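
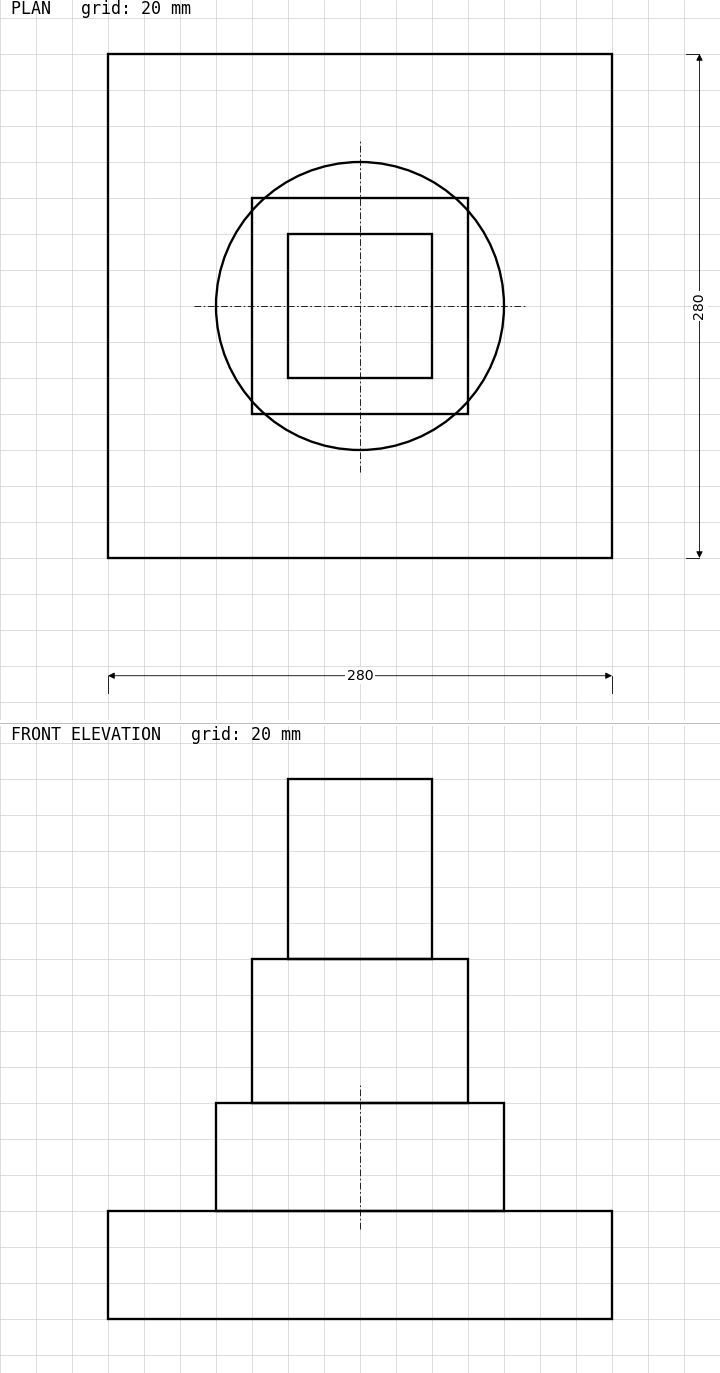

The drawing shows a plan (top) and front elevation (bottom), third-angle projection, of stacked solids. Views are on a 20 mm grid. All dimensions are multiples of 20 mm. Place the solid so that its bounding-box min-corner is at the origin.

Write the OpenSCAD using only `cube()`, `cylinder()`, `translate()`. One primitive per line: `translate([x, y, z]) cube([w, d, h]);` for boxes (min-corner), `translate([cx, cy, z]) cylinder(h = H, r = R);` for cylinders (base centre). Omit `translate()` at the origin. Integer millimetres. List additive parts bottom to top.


cube([280, 280, 60]);
translate([140, 140, 60]) cylinder(h = 60, r = 80);
translate([80, 80, 120]) cube([120, 120, 80]);
translate([100, 100, 200]) cube([80, 80, 100]);


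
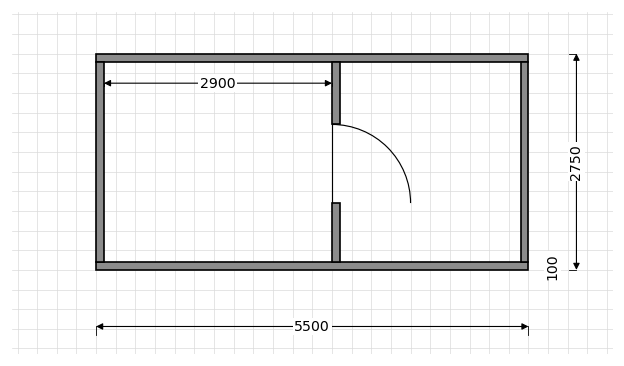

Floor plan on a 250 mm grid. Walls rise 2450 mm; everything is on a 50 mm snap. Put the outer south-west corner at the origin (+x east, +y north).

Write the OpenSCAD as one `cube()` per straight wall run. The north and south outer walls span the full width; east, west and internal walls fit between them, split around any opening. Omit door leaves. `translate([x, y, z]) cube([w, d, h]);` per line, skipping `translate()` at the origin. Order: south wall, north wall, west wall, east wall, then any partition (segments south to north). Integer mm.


cube([5500, 100, 2450]);
translate([0, 2650, 0]) cube([5500, 100, 2450]);
translate([0, 100, 0]) cube([100, 2550, 2450]);
translate([5400, 100, 0]) cube([100, 2550, 2450]);
translate([3000, 100, 0]) cube([100, 750, 2450]);
translate([3000, 1850, 0]) cube([100, 800, 2450]);


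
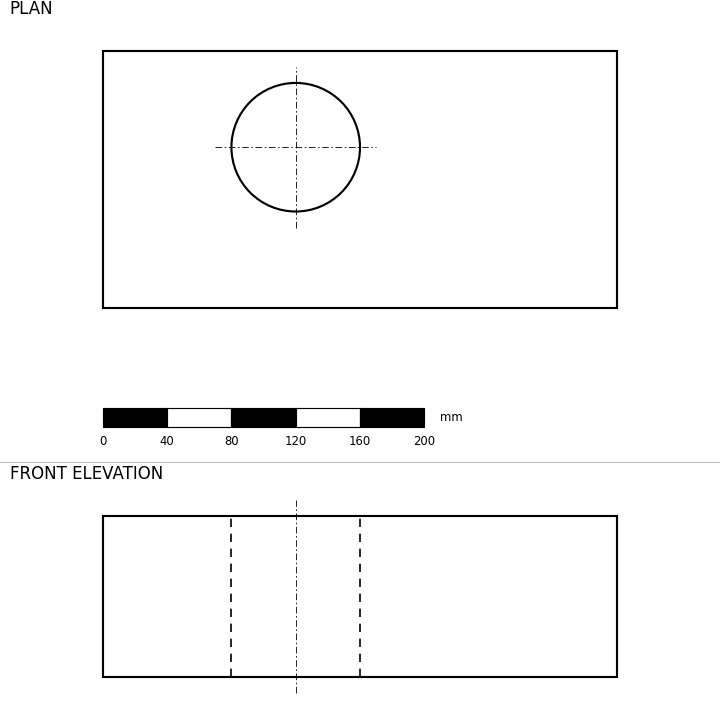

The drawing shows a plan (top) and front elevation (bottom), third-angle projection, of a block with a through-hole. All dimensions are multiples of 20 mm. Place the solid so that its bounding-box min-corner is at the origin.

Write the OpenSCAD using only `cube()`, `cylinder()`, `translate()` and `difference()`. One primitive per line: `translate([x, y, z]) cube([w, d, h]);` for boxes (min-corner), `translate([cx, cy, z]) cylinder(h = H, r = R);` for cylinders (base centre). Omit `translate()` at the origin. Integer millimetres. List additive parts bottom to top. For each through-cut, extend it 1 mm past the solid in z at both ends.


difference() {
  cube([320, 160, 100]);
  translate([120, 100, -1]) cylinder(h = 102, r = 40);
}


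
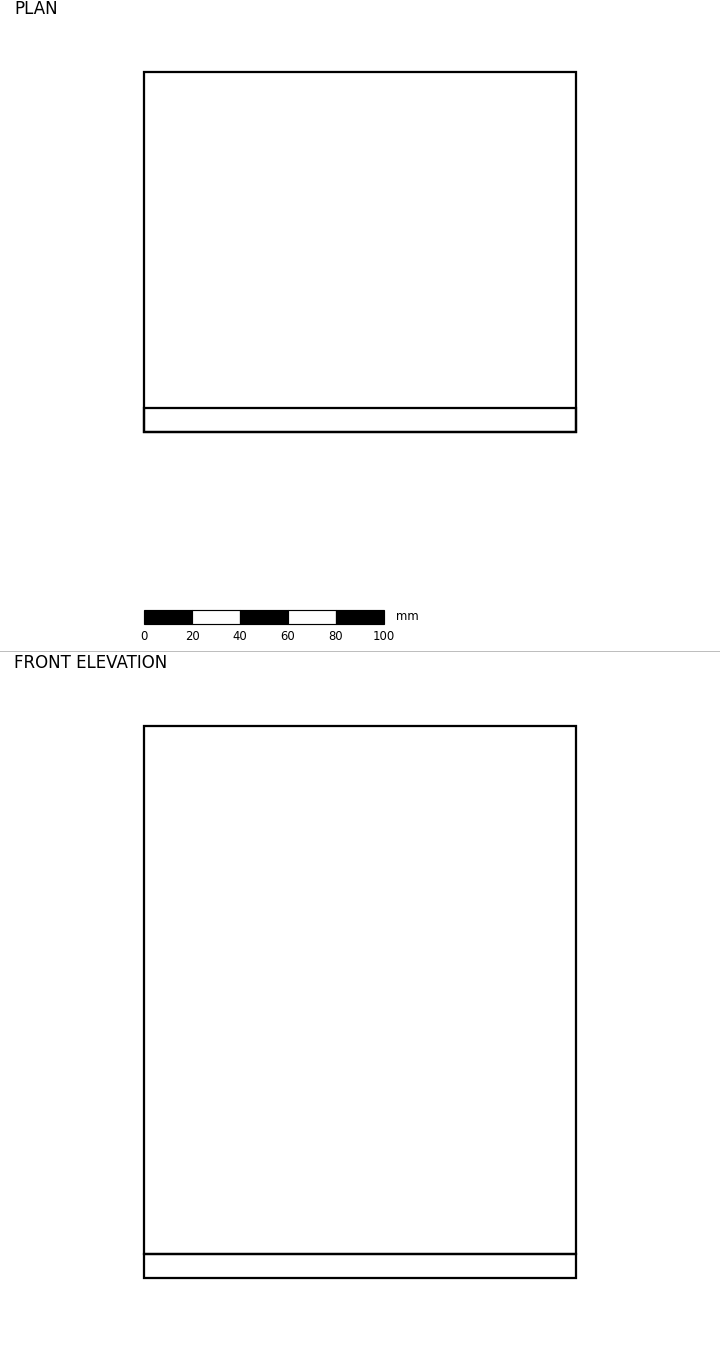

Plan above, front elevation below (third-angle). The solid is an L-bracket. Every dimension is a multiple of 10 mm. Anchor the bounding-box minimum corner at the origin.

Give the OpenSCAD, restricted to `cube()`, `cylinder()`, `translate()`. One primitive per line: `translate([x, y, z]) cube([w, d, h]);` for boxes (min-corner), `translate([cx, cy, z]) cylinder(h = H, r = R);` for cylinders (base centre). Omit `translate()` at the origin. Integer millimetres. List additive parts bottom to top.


cube([180, 150, 10]);
translate([0, 0, 10]) cube([180, 10, 220]);


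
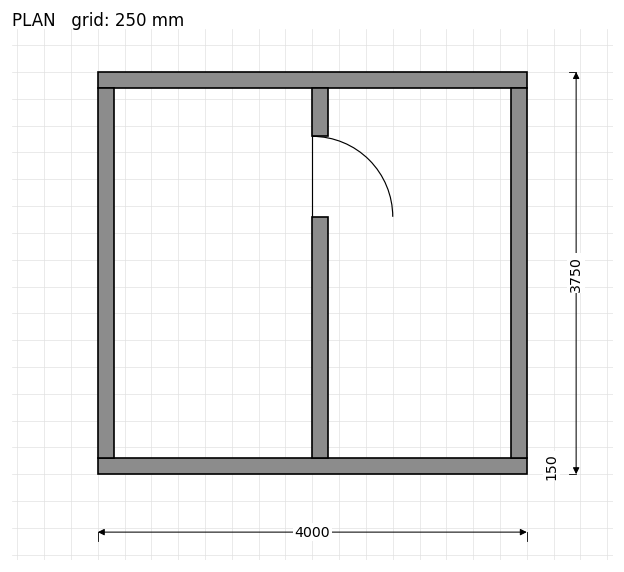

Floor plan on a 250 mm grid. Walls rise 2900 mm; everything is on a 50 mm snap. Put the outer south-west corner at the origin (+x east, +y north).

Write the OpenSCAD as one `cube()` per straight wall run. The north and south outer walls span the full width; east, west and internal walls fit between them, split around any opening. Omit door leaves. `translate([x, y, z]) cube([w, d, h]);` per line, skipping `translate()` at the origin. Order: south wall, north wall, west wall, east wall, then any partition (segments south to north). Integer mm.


cube([4000, 150, 2900]);
translate([0, 3600, 0]) cube([4000, 150, 2900]);
translate([0, 150, 0]) cube([150, 3450, 2900]);
translate([3850, 150, 0]) cube([150, 3450, 2900]);
translate([2000, 150, 0]) cube([150, 2250, 2900]);
translate([2000, 3150, 0]) cube([150, 450, 2900]);


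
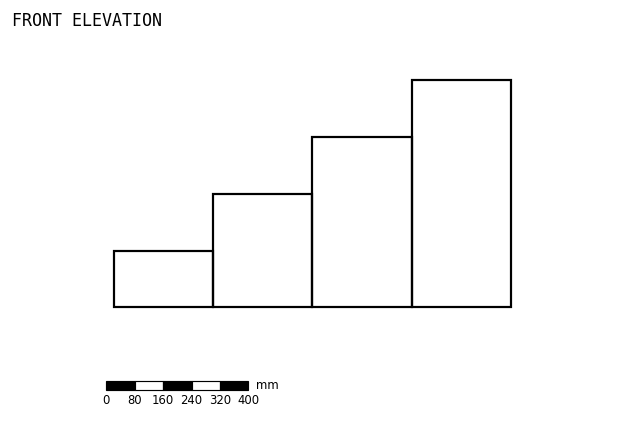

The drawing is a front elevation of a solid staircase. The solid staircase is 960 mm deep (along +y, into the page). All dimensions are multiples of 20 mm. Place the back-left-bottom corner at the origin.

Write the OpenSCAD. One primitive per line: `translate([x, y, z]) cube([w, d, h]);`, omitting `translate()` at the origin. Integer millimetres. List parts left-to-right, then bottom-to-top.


cube([280, 960, 160]);
translate([280, 0, 0]) cube([280, 960, 320]);
translate([560, 0, 0]) cube([280, 960, 480]);
translate([840, 0, 0]) cube([280, 960, 640]);


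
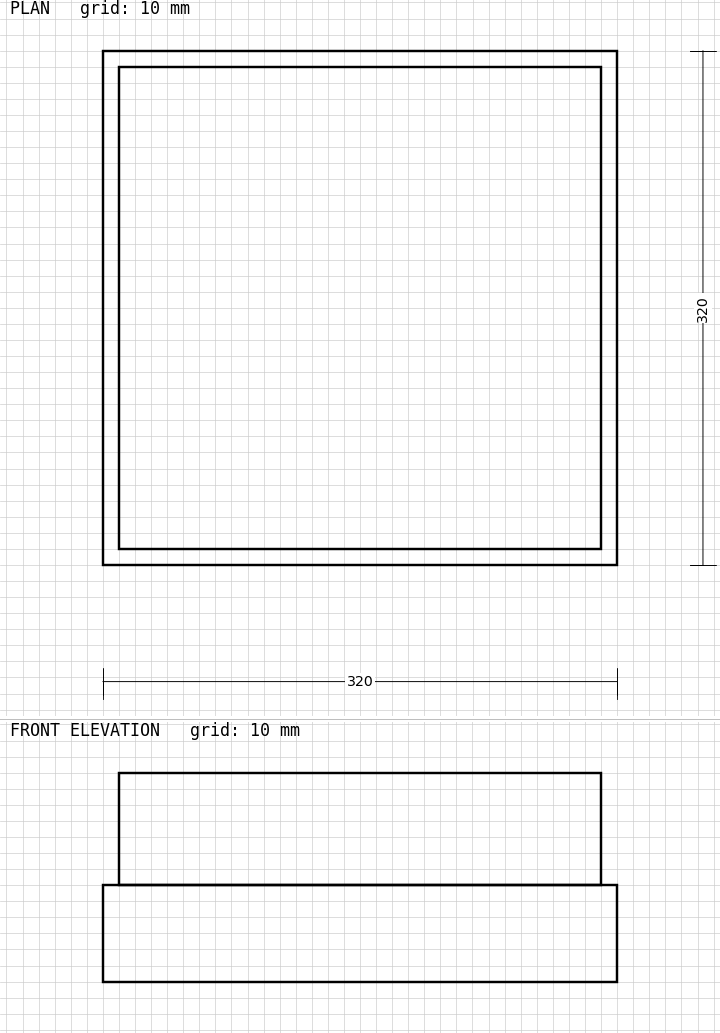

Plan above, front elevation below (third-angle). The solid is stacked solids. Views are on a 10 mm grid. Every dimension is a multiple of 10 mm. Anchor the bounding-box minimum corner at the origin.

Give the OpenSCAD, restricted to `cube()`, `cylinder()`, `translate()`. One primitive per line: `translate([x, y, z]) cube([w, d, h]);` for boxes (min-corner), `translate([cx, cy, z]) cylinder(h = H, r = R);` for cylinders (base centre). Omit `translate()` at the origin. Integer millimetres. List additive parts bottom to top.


cube([320, 320, 60]);
translate([10, 10, 60]) cube([300, 300, 70]);


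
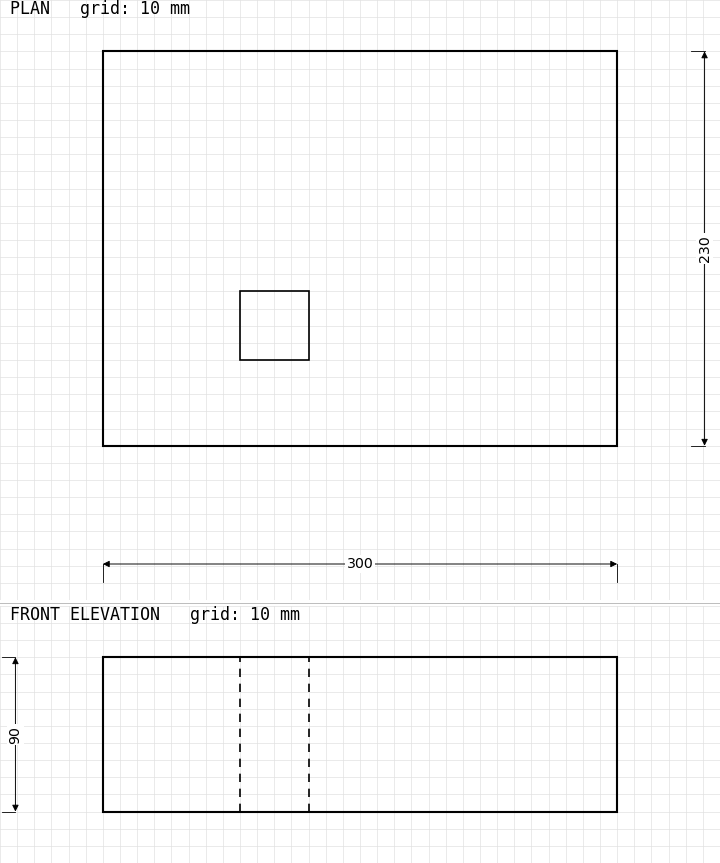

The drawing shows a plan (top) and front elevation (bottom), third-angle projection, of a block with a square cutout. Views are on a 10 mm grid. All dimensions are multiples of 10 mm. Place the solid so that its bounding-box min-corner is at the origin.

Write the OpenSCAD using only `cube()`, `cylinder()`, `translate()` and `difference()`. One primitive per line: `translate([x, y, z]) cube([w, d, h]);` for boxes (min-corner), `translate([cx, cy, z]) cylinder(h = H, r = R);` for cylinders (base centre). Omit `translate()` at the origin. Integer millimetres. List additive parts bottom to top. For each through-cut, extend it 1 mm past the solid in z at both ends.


difference() {
  cube([300, 230, 90]);
  translate([80, 50, -1]) cube([40, 40, 92]);
}


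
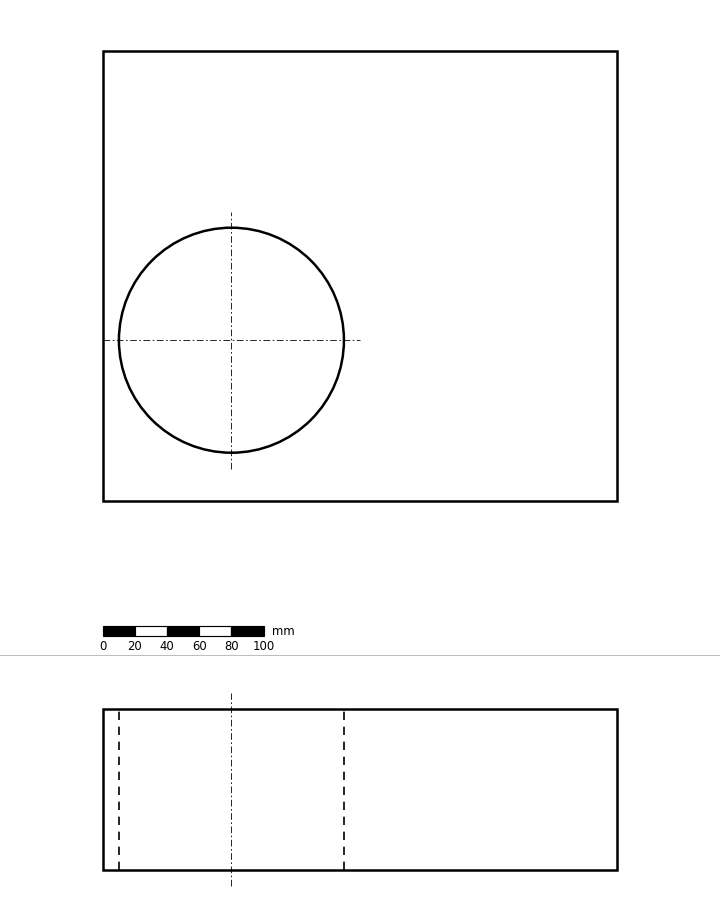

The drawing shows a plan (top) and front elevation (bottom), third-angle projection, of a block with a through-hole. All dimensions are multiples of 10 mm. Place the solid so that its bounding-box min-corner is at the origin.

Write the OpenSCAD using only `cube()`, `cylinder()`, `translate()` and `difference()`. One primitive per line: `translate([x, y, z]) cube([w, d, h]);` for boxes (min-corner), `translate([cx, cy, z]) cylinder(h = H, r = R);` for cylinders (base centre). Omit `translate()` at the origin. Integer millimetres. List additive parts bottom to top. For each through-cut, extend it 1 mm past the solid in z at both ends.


difference() {
  cube([320, 280, 100]);
  translate([80, 100, -1]) cylinder(h = 102, r = 70);
}


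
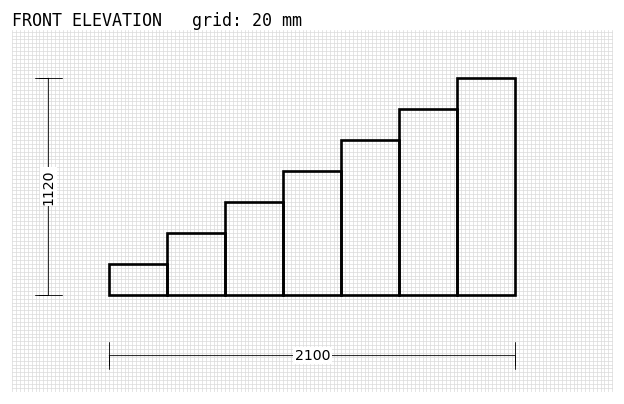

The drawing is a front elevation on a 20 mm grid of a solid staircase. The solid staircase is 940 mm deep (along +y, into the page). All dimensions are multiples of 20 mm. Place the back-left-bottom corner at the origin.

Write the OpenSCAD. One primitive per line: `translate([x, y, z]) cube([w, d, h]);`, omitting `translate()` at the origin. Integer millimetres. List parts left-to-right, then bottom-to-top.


cube([300, 940, 160]);
translate([300, 0, 0]) cube([300, 940, 320]);
translate([600, 0, 0]) cube([300, 940, 480]);
translate([900, 0, 0]) cube([300, 940, 640]);
translate([1200, 0, 0]) cube([300, 940, 800]);
translate([1500, 0, 0]) cube([300, 940, 960]);
translate([1800, 0, 0]) cube([300, 940, 1120]);


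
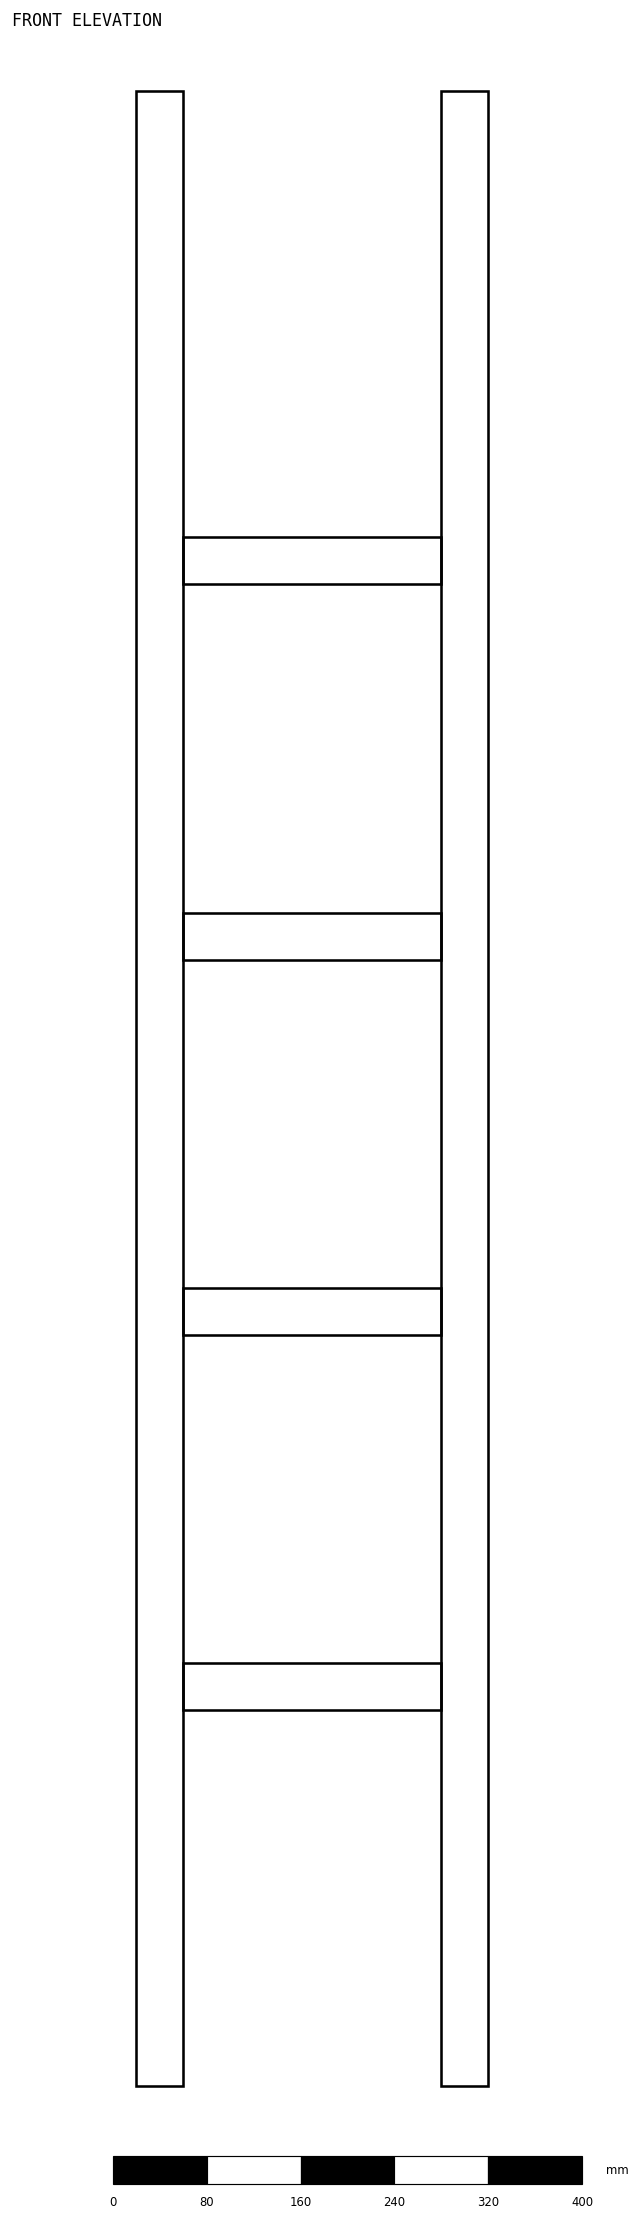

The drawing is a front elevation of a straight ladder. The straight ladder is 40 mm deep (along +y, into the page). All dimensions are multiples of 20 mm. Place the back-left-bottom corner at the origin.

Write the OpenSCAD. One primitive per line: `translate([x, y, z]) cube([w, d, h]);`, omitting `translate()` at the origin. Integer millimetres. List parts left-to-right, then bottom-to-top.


cube([40, 40, 1700]);
translate([40, 0, 320]) cube([220, 40, 40]);
translate([40, 0, 640]) cube([220, 40, 40]);
translate([40, 0, 960]) cube([220, 40, 40]);
translate([40, 0, 1280]) cube([220, 40, 40]);
translate([260, 0, 0]) cube([40, 40, 1700]);


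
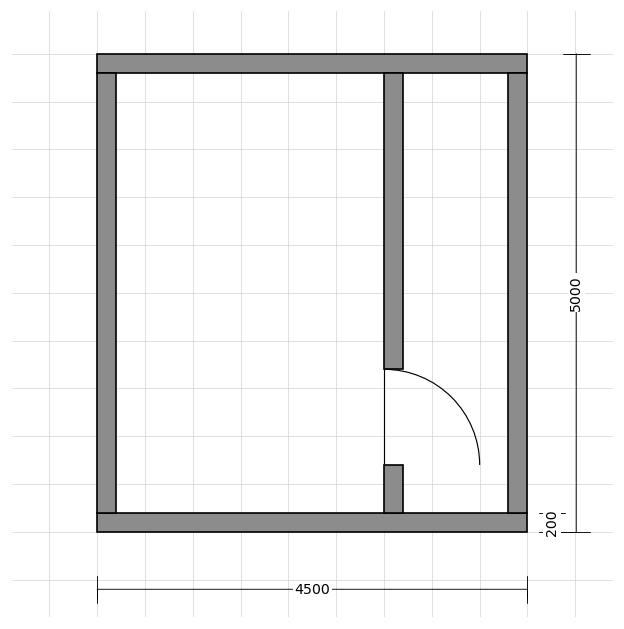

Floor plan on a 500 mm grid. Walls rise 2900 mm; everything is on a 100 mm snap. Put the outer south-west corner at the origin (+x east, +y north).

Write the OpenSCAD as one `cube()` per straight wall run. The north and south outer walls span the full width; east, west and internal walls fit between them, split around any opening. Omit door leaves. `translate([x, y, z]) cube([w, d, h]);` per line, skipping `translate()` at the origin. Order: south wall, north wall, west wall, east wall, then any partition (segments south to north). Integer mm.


cube([4500, 200, 2900]);
translate([0, 4800, 0]) cube([4500, 200, 2900]);
translate([0, 200, 0]) cube([200, 4600, 2900]);
translate([4300, 200, 0]) cube([200, 4600, 2900]);
translate([3000, 200, 0]) cube([200, 500, 2900]);
translate([3000, 1700, 0]) cube([200, 3100, 2900]);


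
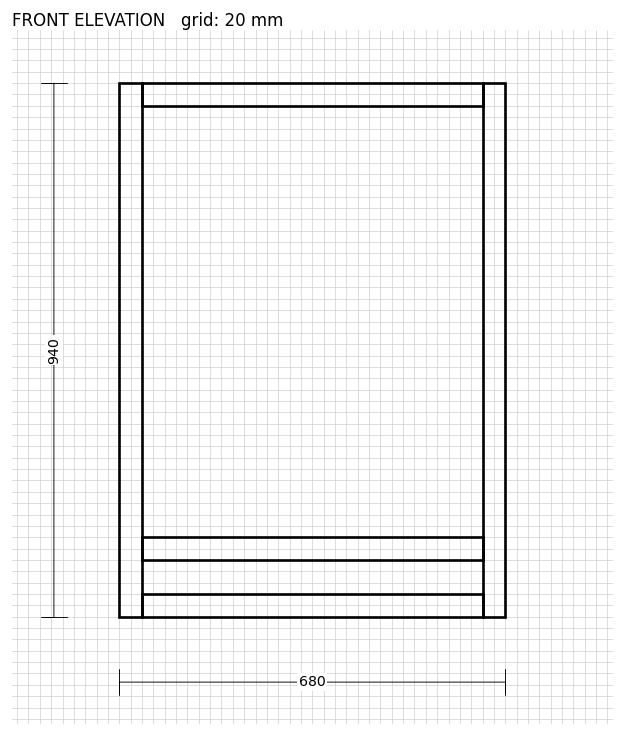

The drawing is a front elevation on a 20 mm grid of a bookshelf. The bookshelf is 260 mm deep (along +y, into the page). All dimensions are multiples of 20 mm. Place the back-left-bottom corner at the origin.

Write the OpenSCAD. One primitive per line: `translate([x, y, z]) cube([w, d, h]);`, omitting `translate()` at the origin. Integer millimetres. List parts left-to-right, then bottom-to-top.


cube([40, 260, 940]);
translate([40, 0, 0]) cube([600, 260, 40]);
translate([40, 0, 100]) cube([600, 260, 40]);
translate([40, 0, 900]) cube([600, 260, 40]);
translate([640, 0, 0]) cube([40, 260, 940]);


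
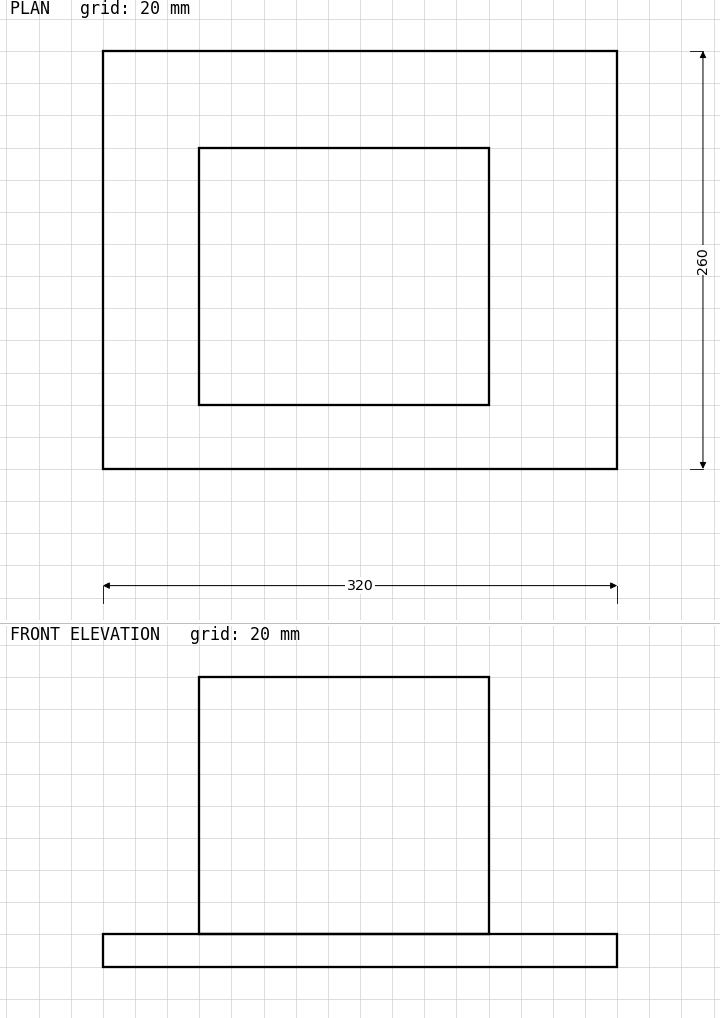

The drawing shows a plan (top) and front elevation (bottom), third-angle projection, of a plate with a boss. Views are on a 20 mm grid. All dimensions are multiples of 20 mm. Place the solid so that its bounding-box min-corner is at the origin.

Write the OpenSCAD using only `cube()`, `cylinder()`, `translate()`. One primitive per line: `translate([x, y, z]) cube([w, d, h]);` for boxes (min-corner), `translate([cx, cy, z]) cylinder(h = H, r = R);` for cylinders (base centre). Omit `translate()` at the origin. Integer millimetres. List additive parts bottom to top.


cube([320, 260, 20]);
translate([60, 40, 20]) cube([180, 160, 160]);


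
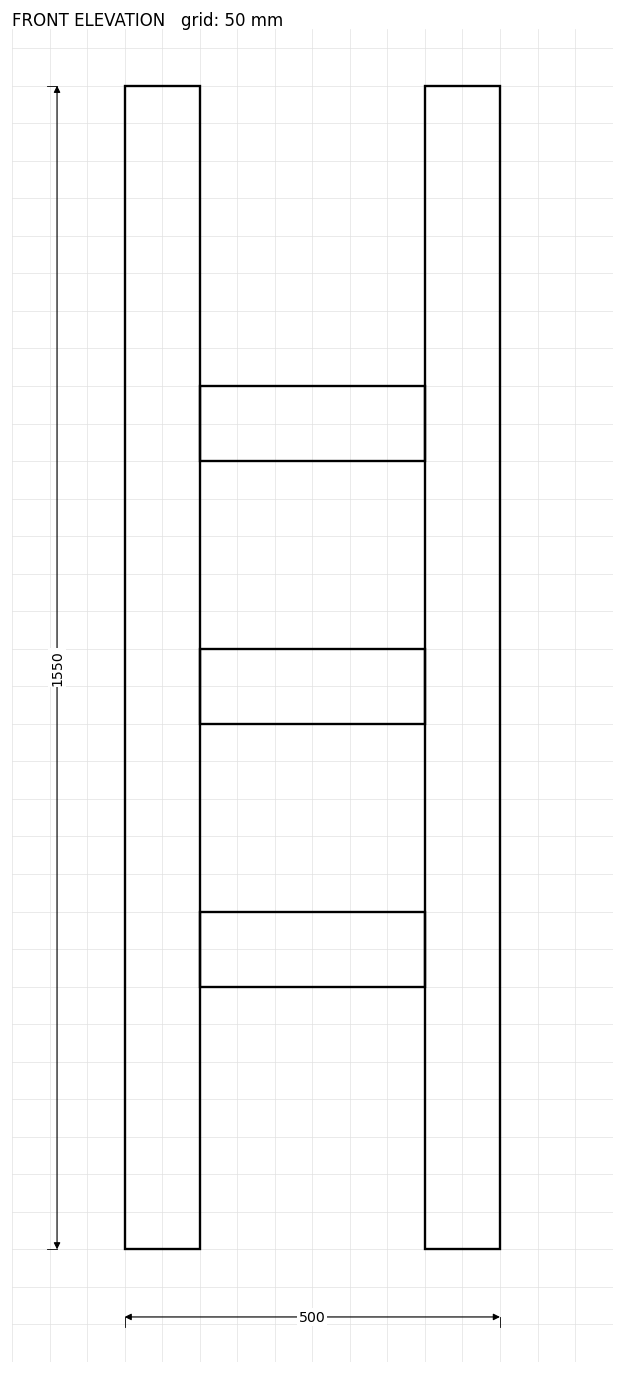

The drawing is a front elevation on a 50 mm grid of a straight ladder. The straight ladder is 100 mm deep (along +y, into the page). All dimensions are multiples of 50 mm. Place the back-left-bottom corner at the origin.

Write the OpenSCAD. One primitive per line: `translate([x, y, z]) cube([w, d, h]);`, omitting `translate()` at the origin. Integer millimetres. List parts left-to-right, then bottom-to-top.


cube([100, 100, 1550]);
translate([100, 0, 350]) cube([300, 100, 100]);
translate([100, 0, 700]) cube([300, 100, 100]);
translate([100, 0, 1050]) cube([300, 100, 100]);
translate([400, 0, 0]) cube([100, 100, 1550]);


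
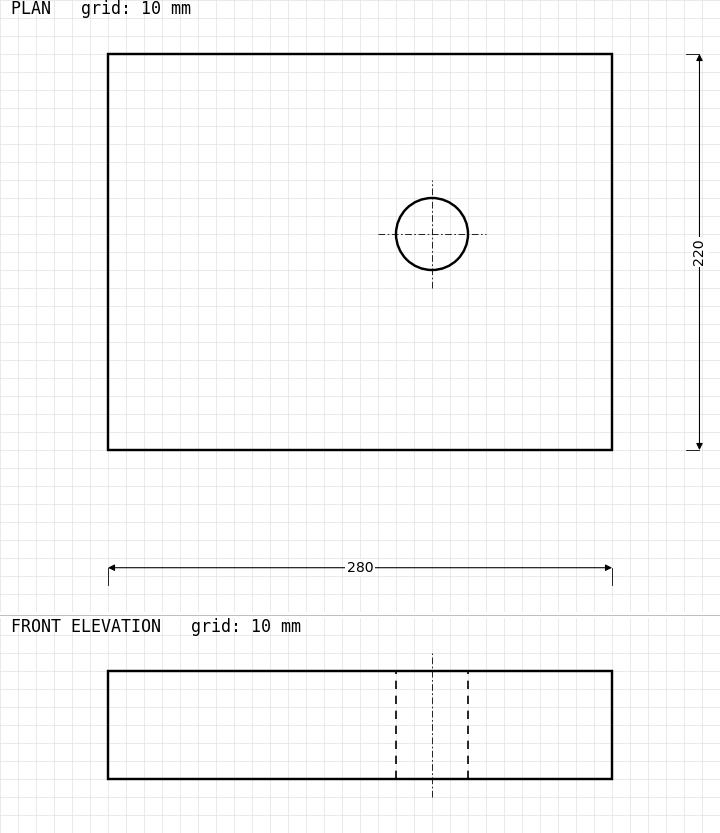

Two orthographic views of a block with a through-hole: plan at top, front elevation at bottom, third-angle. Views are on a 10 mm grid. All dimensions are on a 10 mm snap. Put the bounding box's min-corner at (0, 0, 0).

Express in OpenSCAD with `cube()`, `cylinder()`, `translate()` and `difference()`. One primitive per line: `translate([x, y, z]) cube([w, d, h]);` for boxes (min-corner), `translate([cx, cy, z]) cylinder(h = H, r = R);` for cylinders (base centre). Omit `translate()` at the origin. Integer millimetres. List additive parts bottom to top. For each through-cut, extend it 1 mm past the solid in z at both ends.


difference() {
  cube([280, 220, 60]);
  translate([180, 120, -1]) cylinder(h = 62, r = 20);
}


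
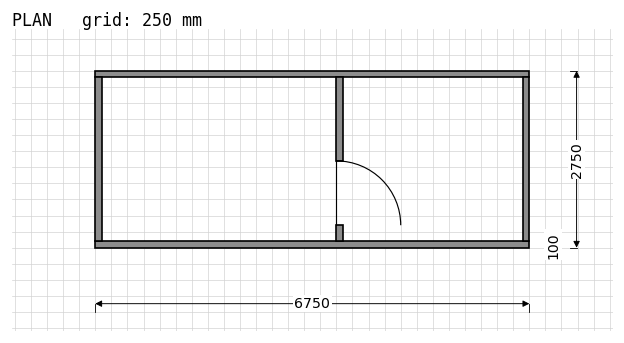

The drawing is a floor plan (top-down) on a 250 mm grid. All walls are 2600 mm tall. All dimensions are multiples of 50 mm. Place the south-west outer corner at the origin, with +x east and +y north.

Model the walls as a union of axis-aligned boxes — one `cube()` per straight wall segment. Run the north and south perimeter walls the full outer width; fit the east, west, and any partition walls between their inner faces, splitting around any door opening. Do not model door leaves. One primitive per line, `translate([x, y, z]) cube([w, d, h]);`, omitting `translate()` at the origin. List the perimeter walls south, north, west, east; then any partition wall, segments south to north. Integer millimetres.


cube([6750, 100, 2600]);
translate([0, 2650, 0]) cube([6750, 100, 2600]);
translate([0, 100, 0]) cube([100, 2550, 2600]);
translate([6650, 100, 0]) cube([100, 2550, 2600]);
translate([3750, 100, 0]) cube([100, 250, 2600]);
translate([3750, 1350, 0]) cube([100, 1300, 2600]);


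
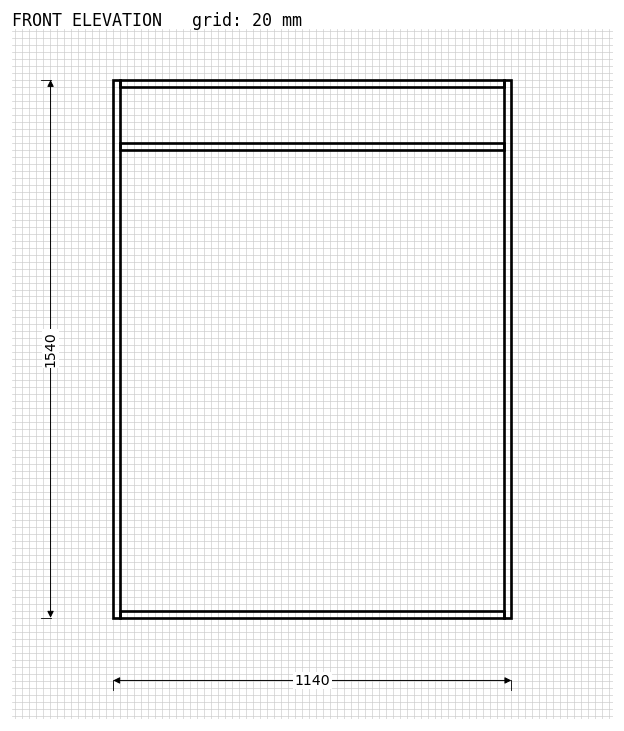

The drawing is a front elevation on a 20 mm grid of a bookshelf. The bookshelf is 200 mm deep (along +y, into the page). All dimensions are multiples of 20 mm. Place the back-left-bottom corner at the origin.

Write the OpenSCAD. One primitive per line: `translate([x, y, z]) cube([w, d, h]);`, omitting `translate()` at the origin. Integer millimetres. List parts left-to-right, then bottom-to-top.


cube([20, 200, 1540]);
translate([20, 0, 0]) cube([1100, 200, 20]);
translate([20, 0, 1340]) cube([1100, 200, 20]);
translate([20, 0, 1520]) cube([1100, 200, 20]);
translate([1120, 0, 0]) cube([20, 200, 1540]);


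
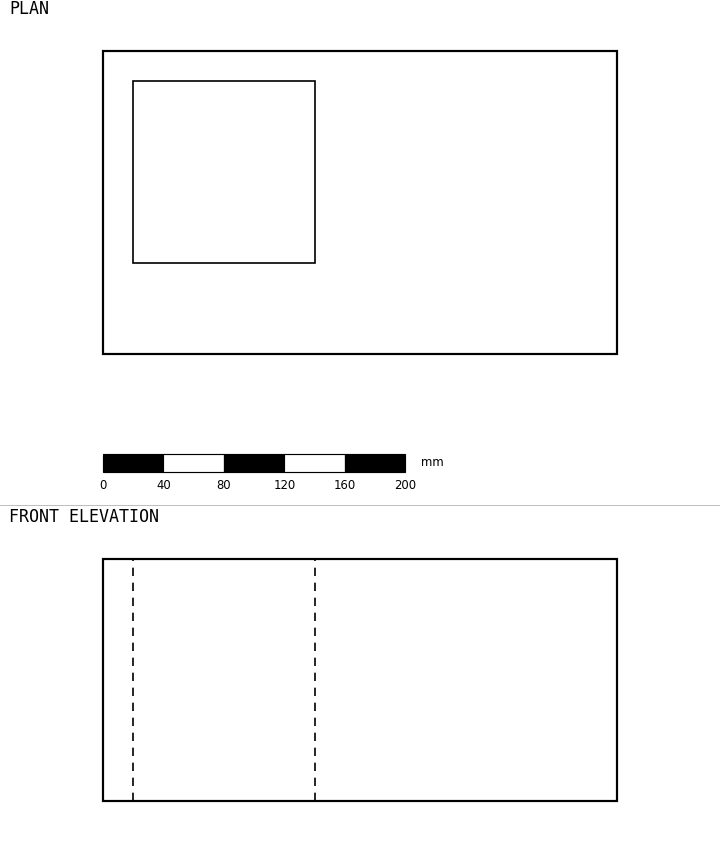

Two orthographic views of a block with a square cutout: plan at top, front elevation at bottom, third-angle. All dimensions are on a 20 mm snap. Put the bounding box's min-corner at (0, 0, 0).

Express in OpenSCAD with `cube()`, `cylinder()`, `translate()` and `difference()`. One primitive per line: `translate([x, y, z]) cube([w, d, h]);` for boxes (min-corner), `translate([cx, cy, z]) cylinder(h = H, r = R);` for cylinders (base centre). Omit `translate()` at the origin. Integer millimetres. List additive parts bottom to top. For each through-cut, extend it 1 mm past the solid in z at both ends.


difference() {
  cube([340, 200, 160]);
  translate([20, 60, -1]) cube([120, 120, 162]);
}


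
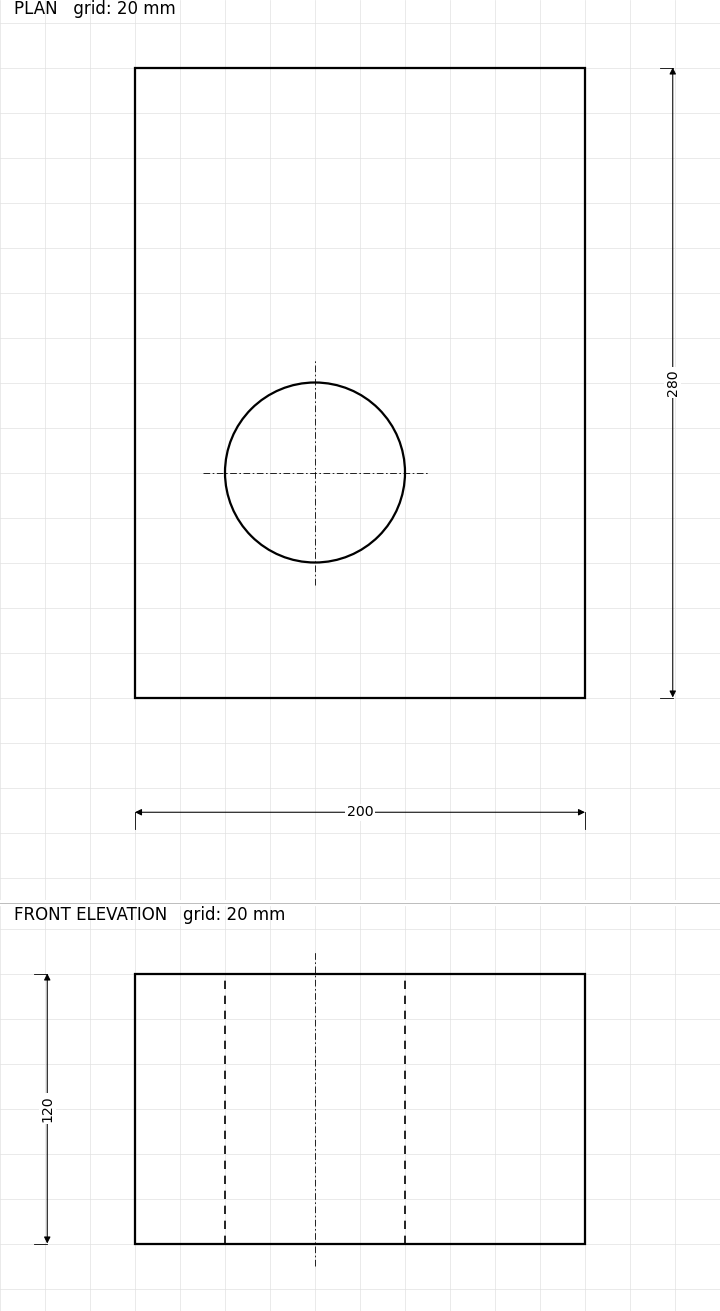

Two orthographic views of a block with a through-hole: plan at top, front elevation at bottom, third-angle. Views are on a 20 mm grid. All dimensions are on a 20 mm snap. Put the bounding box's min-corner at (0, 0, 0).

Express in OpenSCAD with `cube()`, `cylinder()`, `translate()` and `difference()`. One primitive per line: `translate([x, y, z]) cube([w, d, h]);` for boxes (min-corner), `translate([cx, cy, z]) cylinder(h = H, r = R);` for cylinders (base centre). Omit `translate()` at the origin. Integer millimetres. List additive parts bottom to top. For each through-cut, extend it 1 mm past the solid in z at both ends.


difference() {
  cube([200, 280, 120]);
  translate([80, 100, -1]) cylinder(h = 122, r = 40);
}


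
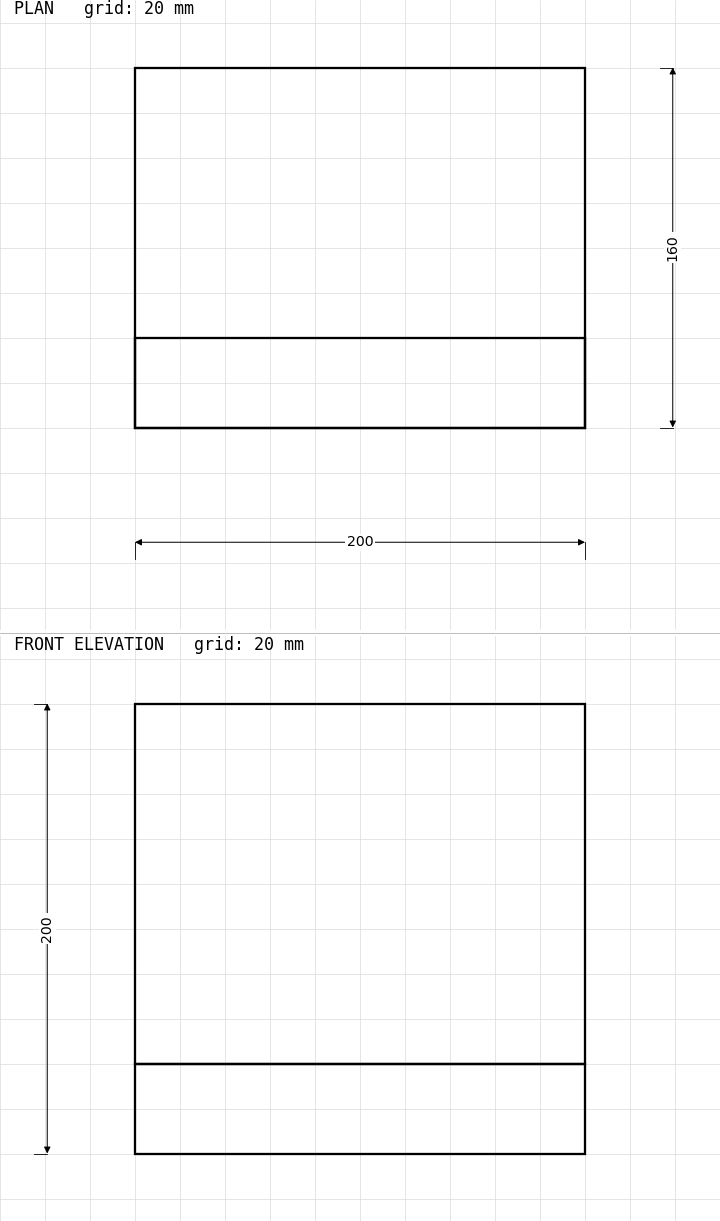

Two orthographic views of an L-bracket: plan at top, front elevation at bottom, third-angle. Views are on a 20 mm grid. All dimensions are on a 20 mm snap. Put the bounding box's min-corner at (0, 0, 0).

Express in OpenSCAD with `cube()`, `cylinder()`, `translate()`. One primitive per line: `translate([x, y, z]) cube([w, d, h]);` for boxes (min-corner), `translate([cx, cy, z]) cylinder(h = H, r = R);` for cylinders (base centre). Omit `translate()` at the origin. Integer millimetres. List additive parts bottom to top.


cube([200, 160, 40]);
translate([0, 0, 40]) cube([200, 40, 160]);


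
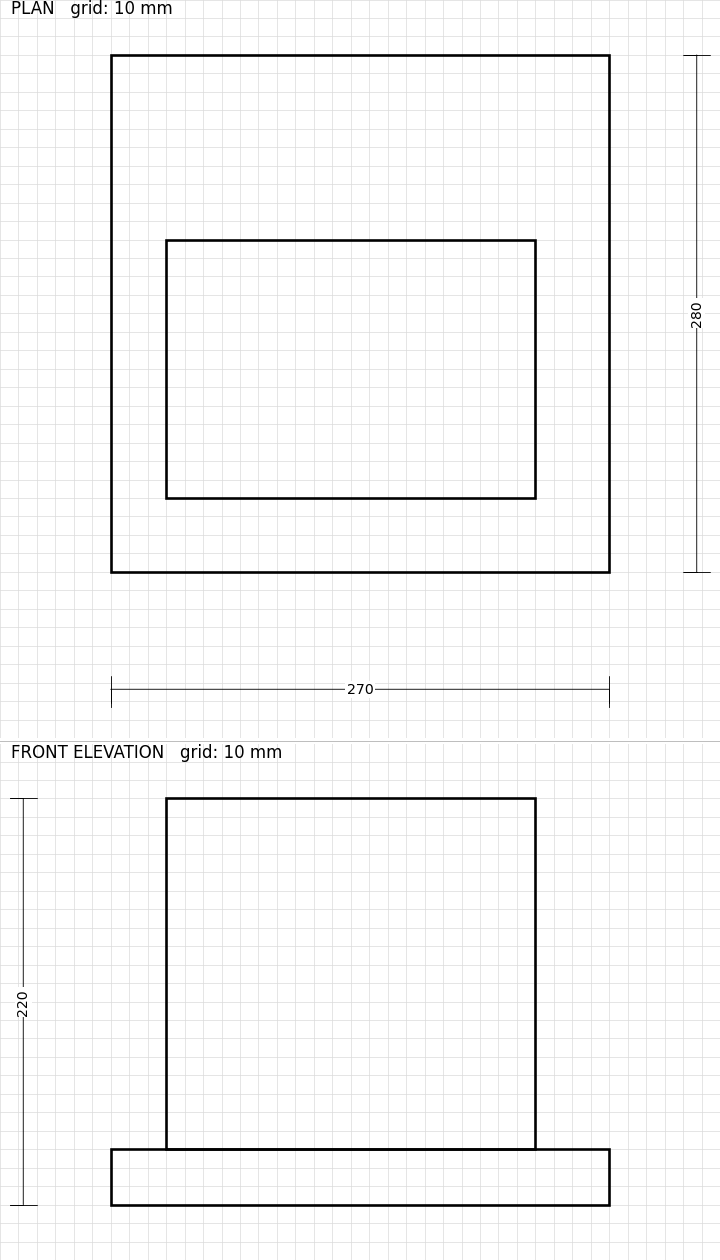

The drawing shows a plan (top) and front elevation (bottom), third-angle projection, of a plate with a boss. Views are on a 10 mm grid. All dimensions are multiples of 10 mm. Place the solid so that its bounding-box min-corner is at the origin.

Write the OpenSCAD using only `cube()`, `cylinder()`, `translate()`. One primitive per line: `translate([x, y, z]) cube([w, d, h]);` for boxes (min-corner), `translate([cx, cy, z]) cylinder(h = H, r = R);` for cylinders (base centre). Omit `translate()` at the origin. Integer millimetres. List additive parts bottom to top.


cube([270, 280, 30]);
translate([30, 40, 30]) cube([200, 140, 190]);


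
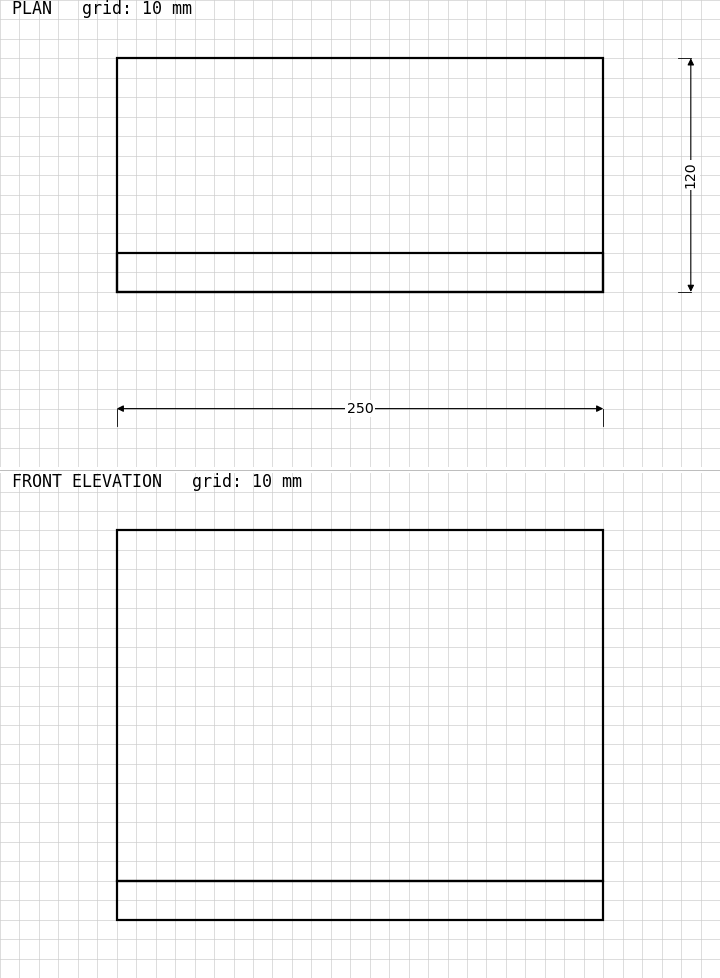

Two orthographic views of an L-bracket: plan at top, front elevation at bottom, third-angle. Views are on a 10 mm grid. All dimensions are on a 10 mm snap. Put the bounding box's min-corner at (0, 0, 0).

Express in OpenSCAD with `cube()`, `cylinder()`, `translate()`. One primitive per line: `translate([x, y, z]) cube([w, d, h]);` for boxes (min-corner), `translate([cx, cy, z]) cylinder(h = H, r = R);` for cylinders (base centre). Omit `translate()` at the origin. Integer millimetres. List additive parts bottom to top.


cube([250, 120, 20]);
translate([0, 0, 20]) cube([250, 20, 180]);


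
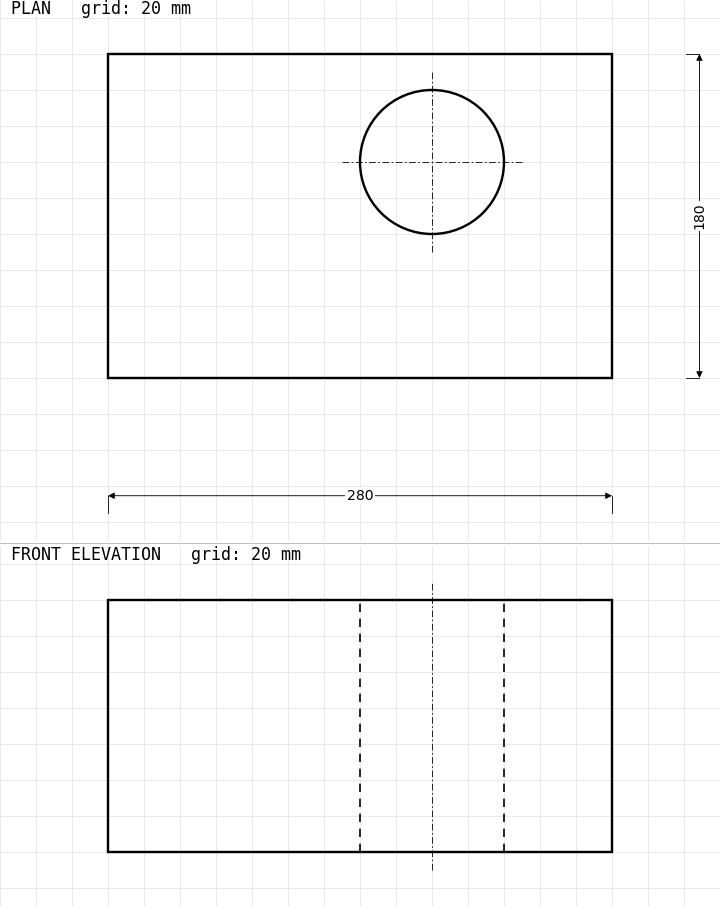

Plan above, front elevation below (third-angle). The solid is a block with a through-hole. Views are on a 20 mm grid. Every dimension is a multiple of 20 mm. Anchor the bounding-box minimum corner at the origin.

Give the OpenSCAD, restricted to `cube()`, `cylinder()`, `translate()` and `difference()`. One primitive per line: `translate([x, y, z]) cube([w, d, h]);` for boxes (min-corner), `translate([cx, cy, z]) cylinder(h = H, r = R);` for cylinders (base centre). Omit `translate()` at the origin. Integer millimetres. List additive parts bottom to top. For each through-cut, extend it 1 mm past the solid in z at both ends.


difference() {
  cube([280, 180, 140]);
  translate([180, 120, -1]) cylinder(h = 142, r = 40);
}


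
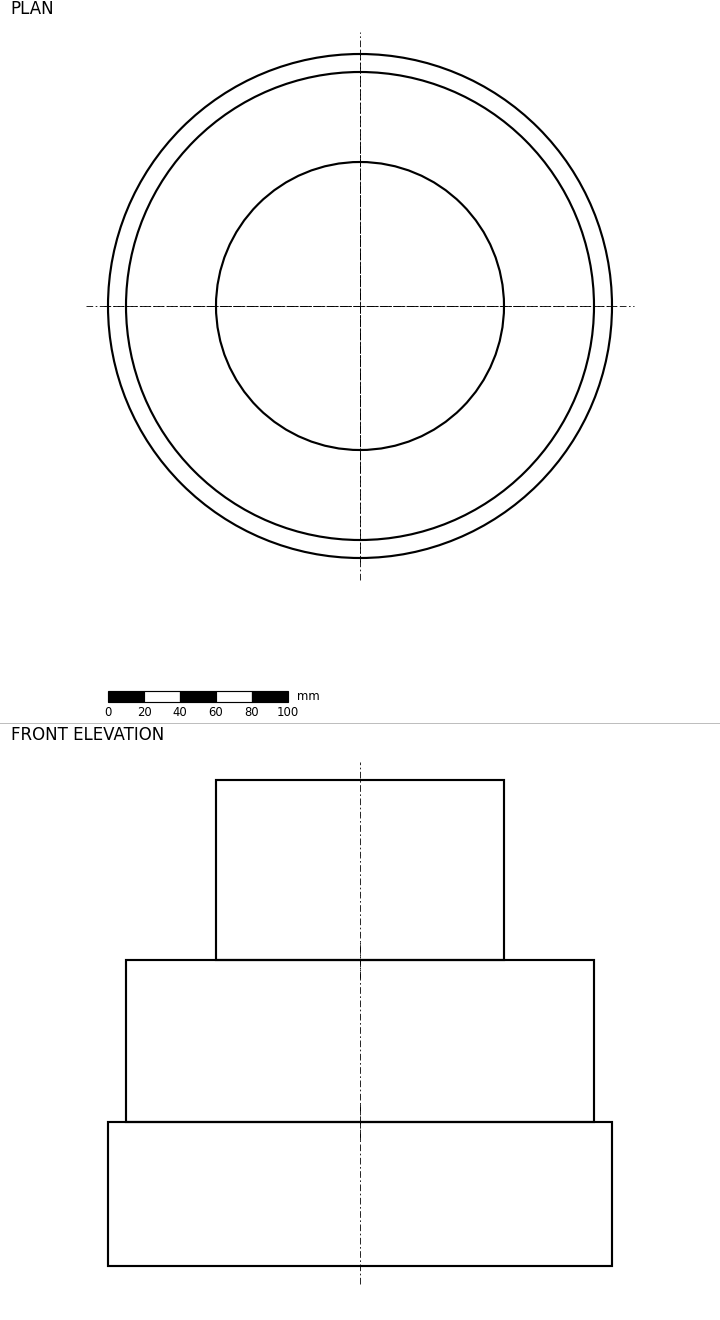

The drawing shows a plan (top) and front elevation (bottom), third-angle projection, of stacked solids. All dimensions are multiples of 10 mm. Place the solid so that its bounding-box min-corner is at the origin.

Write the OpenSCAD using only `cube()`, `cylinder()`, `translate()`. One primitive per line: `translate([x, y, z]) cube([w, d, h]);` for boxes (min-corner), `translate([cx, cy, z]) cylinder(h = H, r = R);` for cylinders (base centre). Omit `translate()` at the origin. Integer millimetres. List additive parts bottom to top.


translate([140, 140, 0]) cylinder(h = 80, r = 140);
translate([140, 140, 80]) cylinder(h = 90, r = 130);
translate([140, 140, 170]) cylinder(h = 100, r = 80);


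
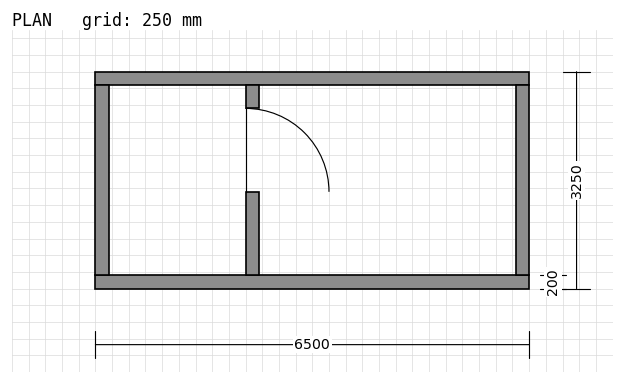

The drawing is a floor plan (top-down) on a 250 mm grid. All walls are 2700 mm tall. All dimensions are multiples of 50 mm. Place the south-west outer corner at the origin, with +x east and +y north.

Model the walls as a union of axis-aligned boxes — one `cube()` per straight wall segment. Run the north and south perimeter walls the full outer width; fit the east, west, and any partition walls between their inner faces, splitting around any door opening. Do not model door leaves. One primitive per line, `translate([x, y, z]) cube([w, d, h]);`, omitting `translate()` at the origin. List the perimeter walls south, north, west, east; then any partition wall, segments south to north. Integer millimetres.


cube([6500, 200, 2700]);
translate([0, 3050, 0]) cube([6500, 200, 2700]);
translate([0, 200, 0]) cube([200, 2850, 2700]);
translate([6300, 200, 0]) cube([200, 2850, 2700]);
translate([2250, 200, 0]) cube([200, 1250, 2700]);
translate([2250, 2700, 0]) cube([200, 350, 2700]);


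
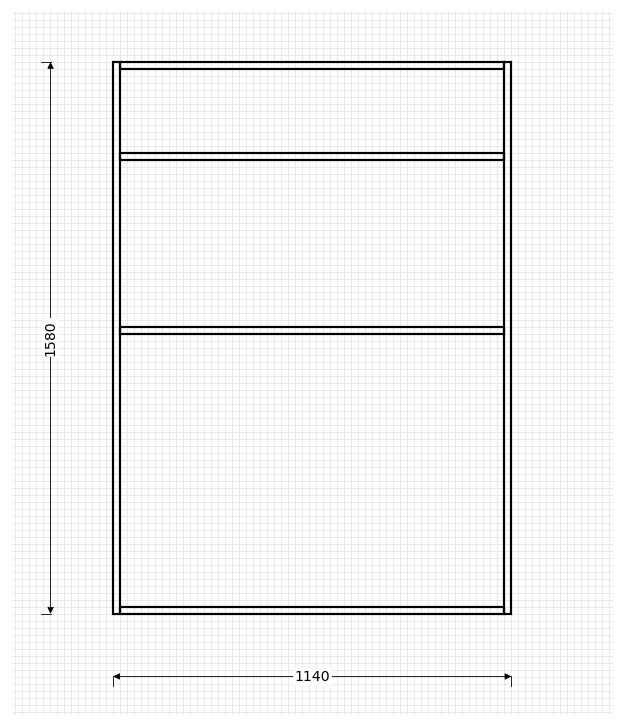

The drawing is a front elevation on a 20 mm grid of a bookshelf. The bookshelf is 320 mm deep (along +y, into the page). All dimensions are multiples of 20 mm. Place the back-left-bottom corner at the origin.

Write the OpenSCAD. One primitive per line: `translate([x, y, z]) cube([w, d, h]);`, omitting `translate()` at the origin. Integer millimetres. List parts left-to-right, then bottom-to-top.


cube([20, 320, 1580]);
translate([20, 0, 0]) cube([1100, 320, 20]);
translate([20, 0, 800]) cube([1100, 320, 20]);
translate([20, 0, 1300]) cube([1100, 320, 20]);
translate([20, 0, 1560]) cube([1100, 320, 20]);
translate([1120, 0, 0]) cube([20, 320, 1580]);


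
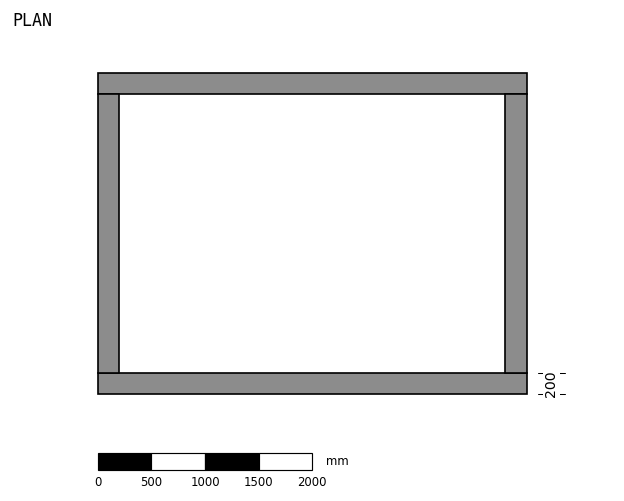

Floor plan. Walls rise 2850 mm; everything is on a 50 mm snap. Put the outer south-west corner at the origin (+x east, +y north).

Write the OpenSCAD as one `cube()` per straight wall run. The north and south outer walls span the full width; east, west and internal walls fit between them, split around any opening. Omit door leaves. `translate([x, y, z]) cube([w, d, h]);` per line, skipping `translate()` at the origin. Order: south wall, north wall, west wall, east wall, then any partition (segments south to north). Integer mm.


cube([4000, 200, 2850]);
translate([0, 2800, 0]) cube([4000, 200, 2850]);
translate([0, 200, 0]) cube([200, 2600, 2850]);
translate([3800, 200, 0]) cube([200, 2600, 2850]);


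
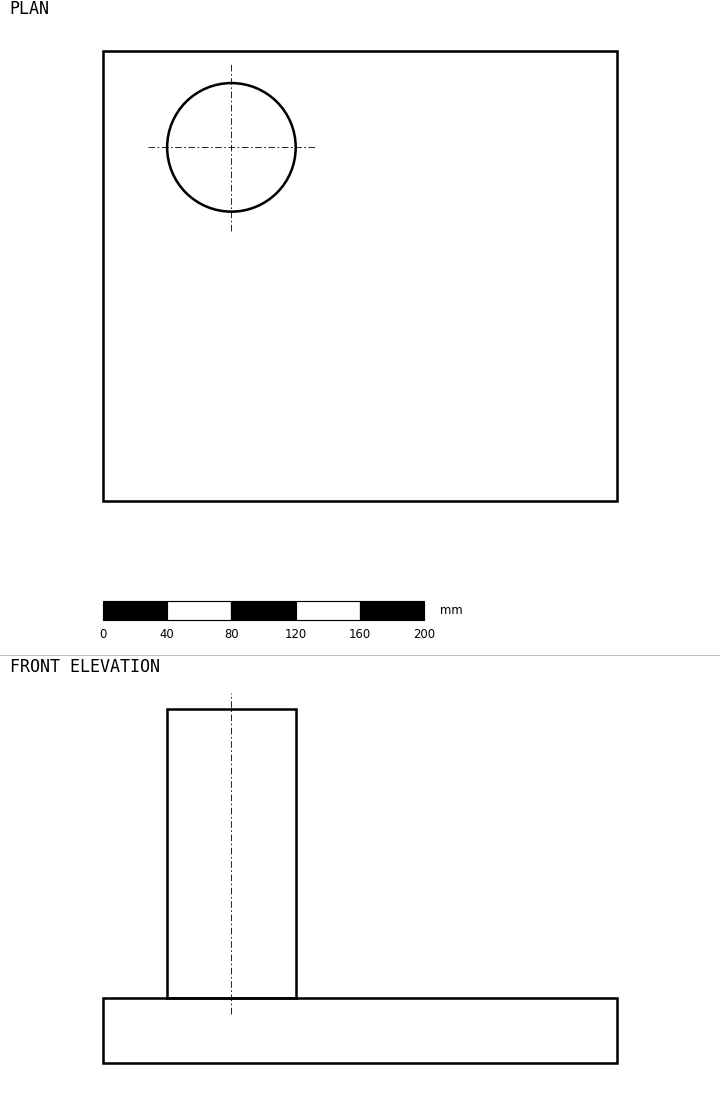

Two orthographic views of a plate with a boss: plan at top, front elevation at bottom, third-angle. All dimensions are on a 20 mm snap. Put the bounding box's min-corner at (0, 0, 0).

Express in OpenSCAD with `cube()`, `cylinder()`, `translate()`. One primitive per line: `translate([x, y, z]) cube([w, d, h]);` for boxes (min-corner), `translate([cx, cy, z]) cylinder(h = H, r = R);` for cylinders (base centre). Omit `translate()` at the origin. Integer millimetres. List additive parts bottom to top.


cube([320, 280, 40]);
translate([80, 220, 40]) cylinder(h = 180, r = 40);


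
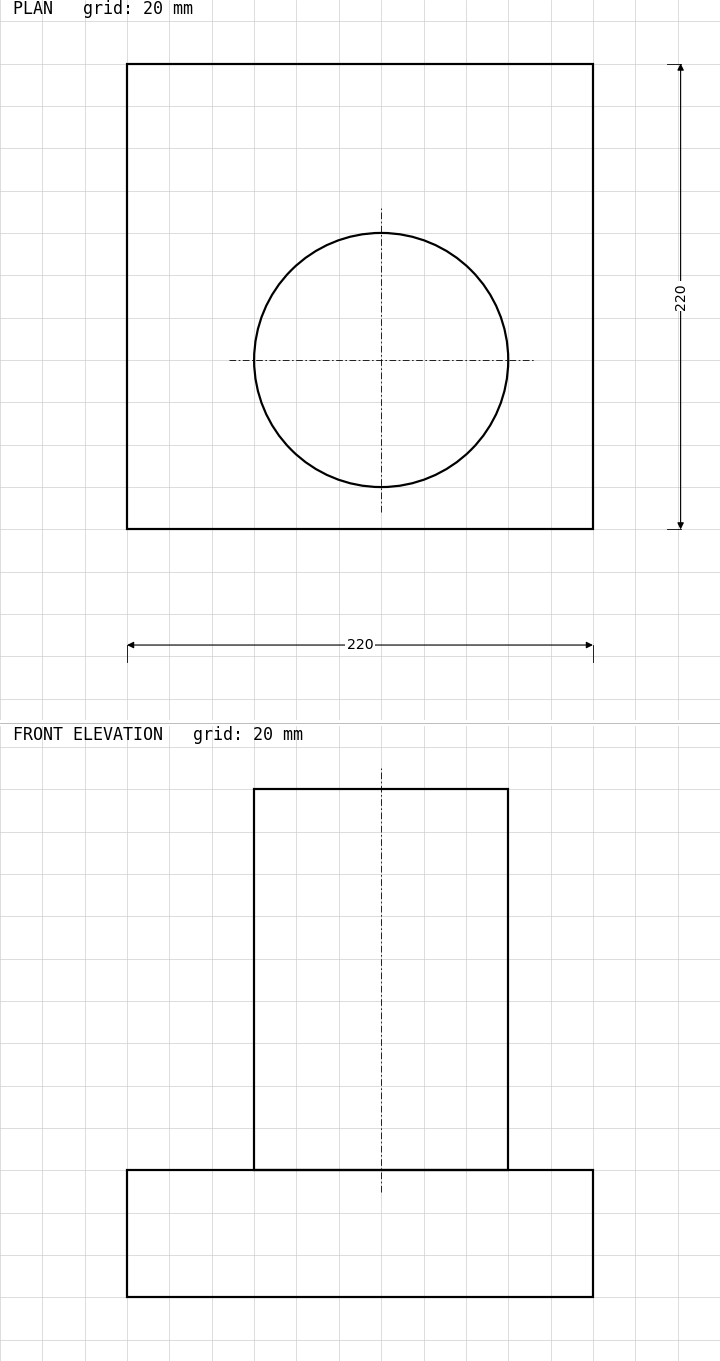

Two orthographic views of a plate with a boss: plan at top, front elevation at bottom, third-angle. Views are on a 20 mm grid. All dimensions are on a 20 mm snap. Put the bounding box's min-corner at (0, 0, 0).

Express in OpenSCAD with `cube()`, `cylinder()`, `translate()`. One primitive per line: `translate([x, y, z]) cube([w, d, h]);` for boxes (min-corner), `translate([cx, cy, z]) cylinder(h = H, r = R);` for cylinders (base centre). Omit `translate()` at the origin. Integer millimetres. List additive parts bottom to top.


cube([220, 220, 60]);
translate([120, 80, 60]) cylinder(h = 180, r = 60);


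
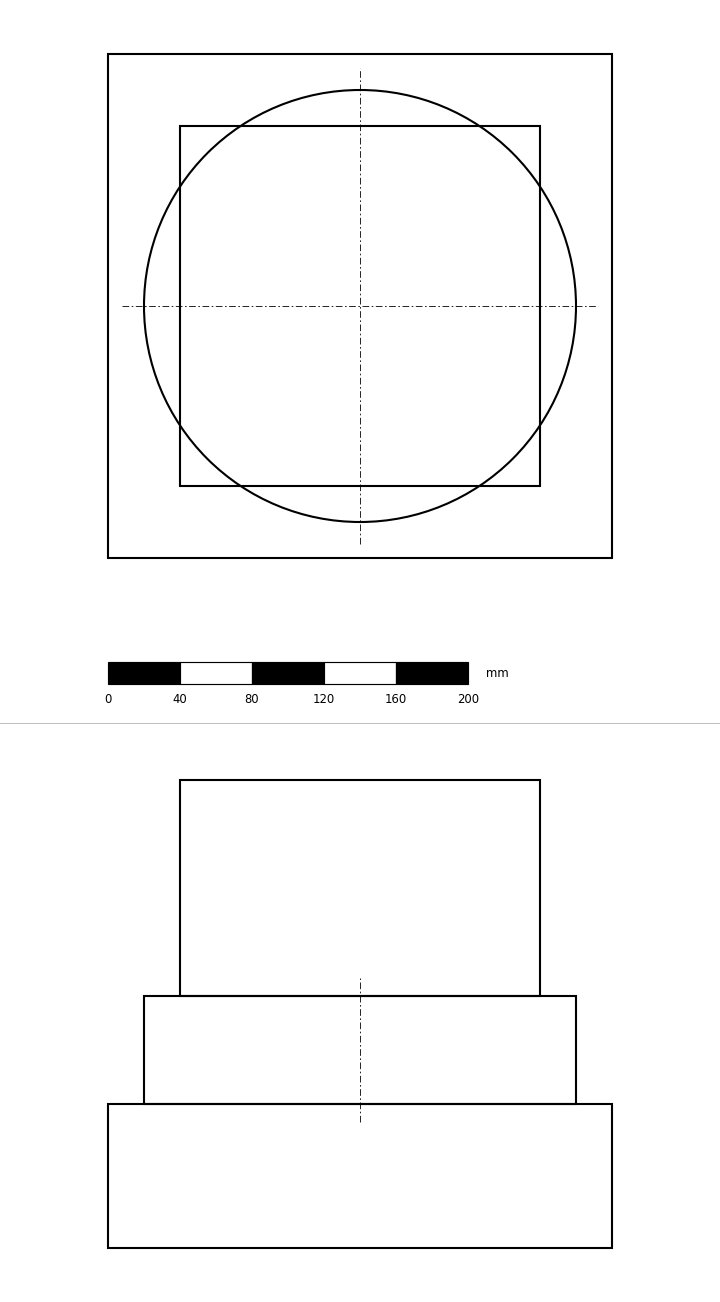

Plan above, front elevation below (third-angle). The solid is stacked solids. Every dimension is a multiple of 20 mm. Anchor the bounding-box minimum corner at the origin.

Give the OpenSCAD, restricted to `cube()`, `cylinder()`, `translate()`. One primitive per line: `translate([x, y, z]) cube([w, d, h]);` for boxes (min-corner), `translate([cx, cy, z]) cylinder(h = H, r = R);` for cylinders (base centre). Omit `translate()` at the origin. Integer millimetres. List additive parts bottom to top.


cube([280, 280, 80]);
translate([140, 140, 80]) cylinder(h = 60, r = 120);
translate([40, 40, 140]) cube([200, 200, 120]);


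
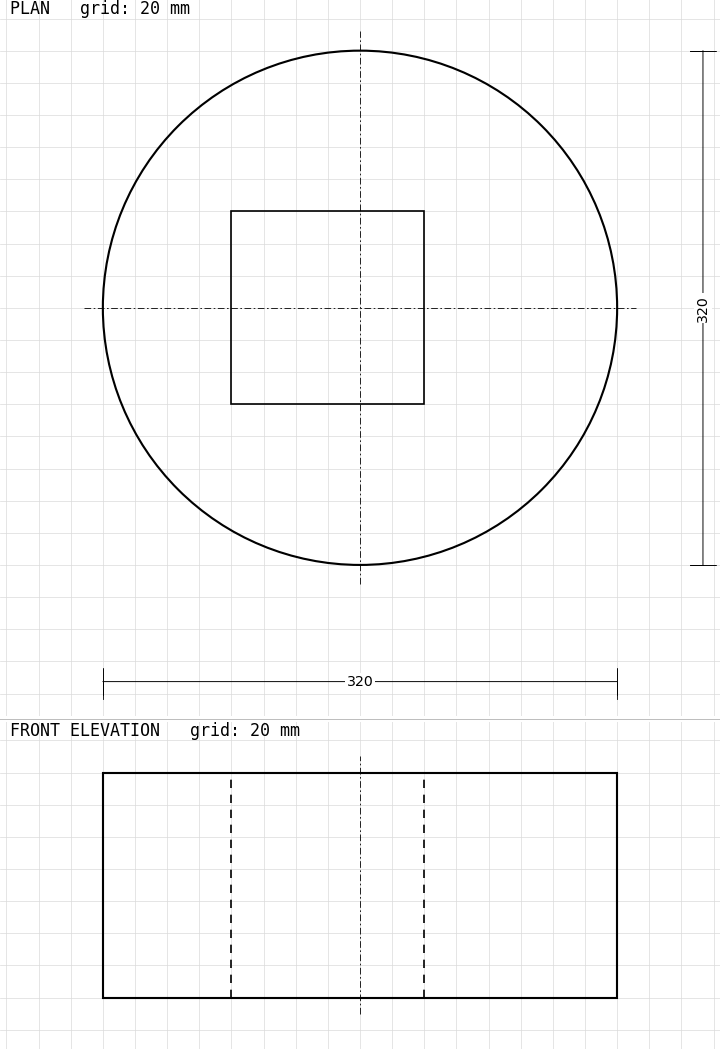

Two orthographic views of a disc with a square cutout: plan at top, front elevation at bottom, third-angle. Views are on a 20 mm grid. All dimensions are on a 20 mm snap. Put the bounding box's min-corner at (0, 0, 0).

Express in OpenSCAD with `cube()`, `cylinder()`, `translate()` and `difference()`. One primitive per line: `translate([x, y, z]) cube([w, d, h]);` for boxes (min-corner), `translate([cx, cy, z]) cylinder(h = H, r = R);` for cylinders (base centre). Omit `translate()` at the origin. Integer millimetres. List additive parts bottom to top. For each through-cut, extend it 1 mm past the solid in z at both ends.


difference() {
  translate([160, 160, 0]) cylinder(h = 140, r = 160);
  translate([80, 100, -1]) cube([120, 120, 142]);
}


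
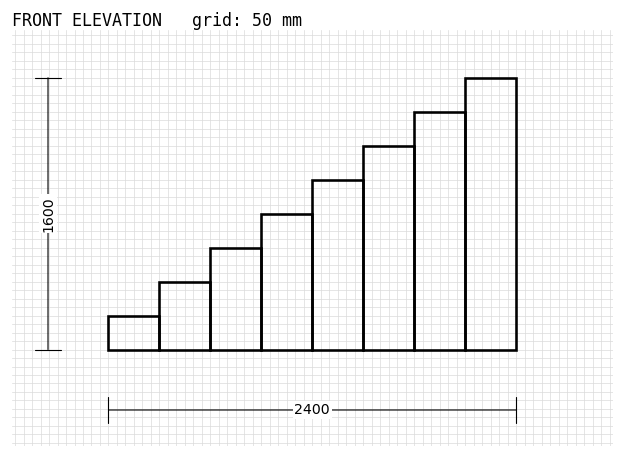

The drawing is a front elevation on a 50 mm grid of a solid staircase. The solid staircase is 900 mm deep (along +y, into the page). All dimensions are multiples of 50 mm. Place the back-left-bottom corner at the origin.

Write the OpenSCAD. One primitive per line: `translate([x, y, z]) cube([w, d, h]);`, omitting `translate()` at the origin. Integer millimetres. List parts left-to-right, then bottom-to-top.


cube([300, 900, 200]);
translate([300, 0, 0]) cube([300, 900, 400]);
translate([600, 0, 0]) cube([300, 900, 600]);
translate([900, 0, 0]) cube([300, 900, 800]);
translate([1200, 0, 0]) cube([300, 900, 1000]);
translate([1500, 0, 0]) cube([300, 900, 1200]);
translate([1800, 0, 0]) cube([300, 900, 1400]);
translate([2100, 0, 0]) cube([300, 900, 1600]);


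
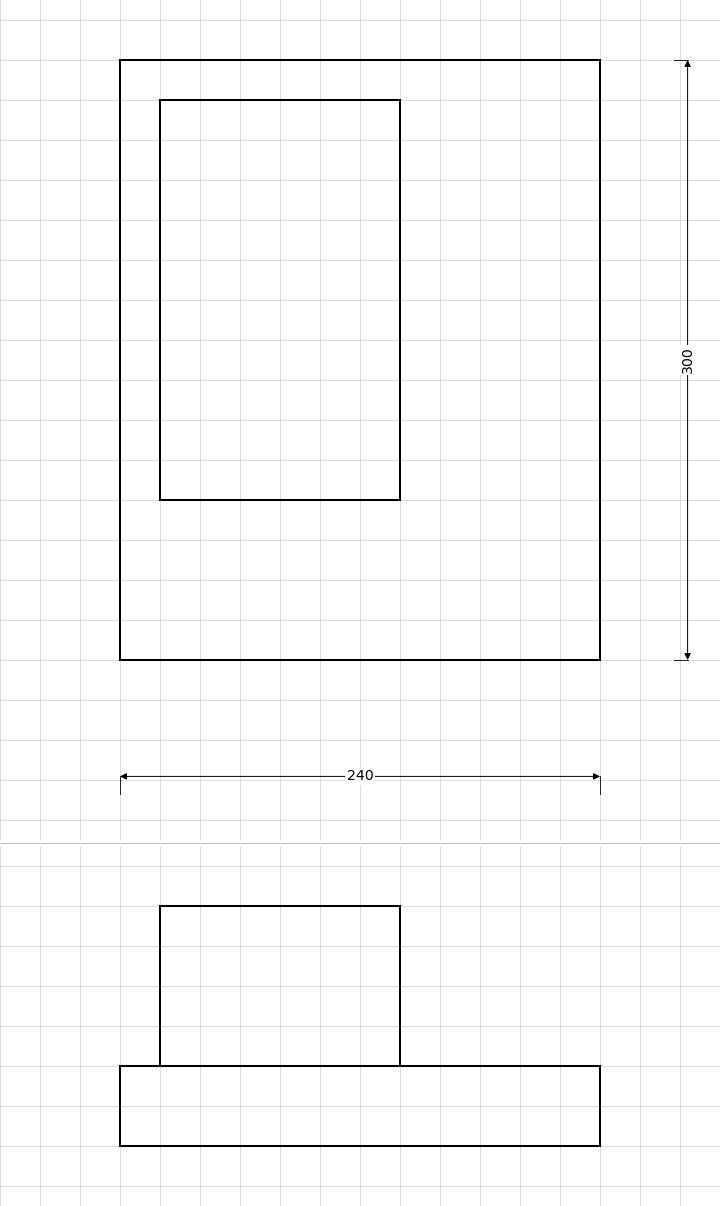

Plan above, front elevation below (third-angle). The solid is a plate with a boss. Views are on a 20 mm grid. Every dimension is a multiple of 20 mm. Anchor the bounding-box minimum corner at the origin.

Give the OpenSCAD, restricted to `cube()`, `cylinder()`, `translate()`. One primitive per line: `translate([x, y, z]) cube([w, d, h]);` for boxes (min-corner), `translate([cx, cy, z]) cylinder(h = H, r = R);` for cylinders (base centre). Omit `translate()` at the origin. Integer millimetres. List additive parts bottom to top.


cube([240, 300, 40]);
translate([20, 80, 40]) cube([120, 200, 80]);


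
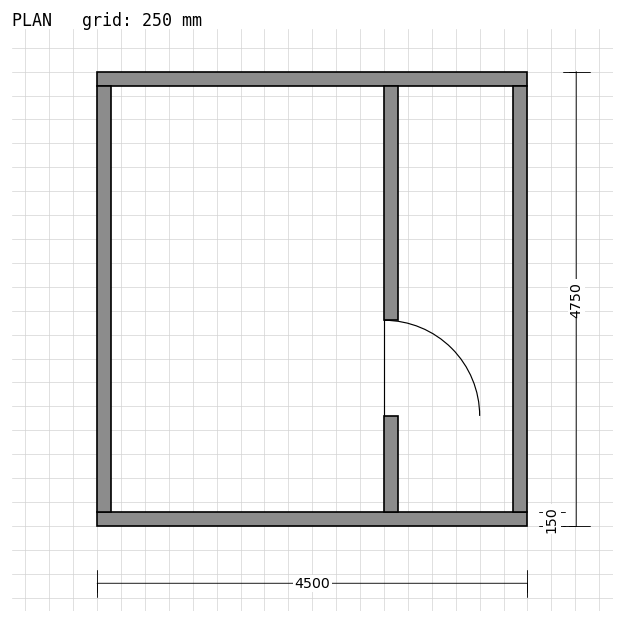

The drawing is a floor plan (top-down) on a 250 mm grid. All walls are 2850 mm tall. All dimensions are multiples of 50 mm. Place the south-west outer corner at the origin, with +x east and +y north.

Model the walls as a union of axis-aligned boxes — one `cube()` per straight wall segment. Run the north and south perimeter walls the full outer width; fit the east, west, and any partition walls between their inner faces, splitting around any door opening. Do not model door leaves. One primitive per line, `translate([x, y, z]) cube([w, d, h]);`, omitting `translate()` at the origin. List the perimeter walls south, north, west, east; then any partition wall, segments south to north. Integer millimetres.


cube([4500, 150, 2850]);
translate([0, 4600, 0]) cube([4500, 150, 2850]);
translate([0, 150, 0]) cube([150, 4450, 2850]);
translate([4350, 150, 0]) cube([150, 4450, 2850]);
translate([3000, 150, 0]) cube([150, 1000, 2850]);
translate([3000, 2150, 0]) cube([150, 2450, 2850]);
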